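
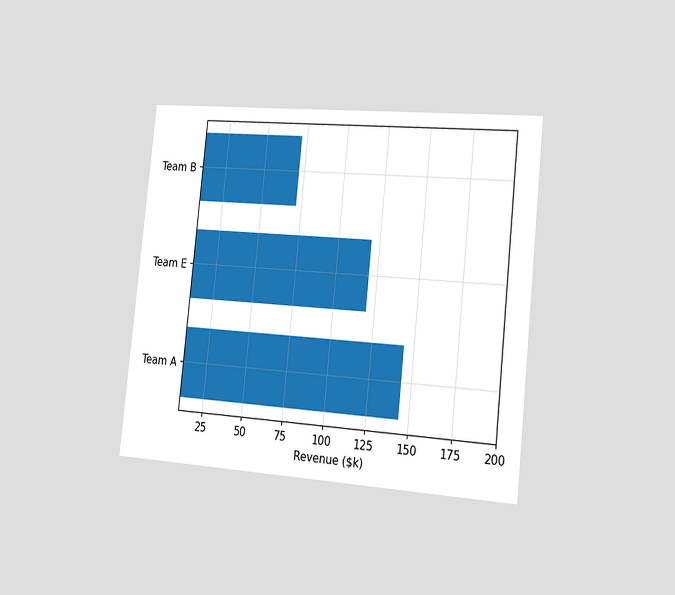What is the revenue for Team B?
$72k

The chart is tilted about 6° clockwise and viewed slightly from the right. Reading along the chart's x-axis, the Team B bar reaches $72k.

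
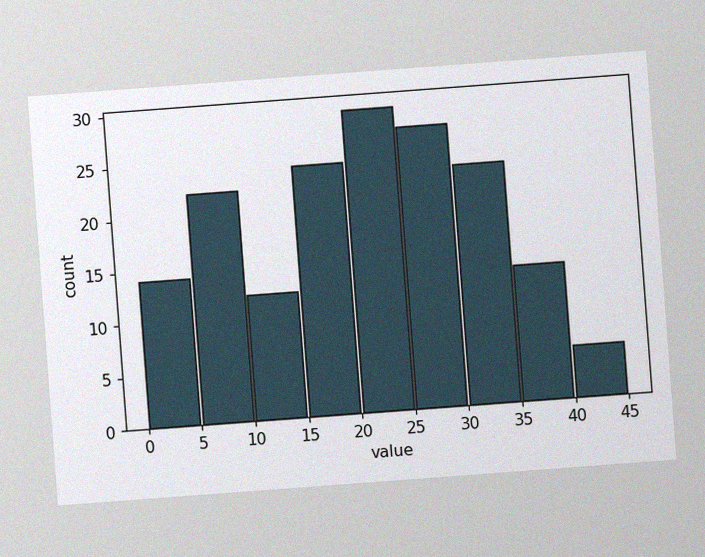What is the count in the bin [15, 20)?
24

The chart is tilted about 4° counter-clockwise, with some photo noise. The [15, 20) bin has height 24.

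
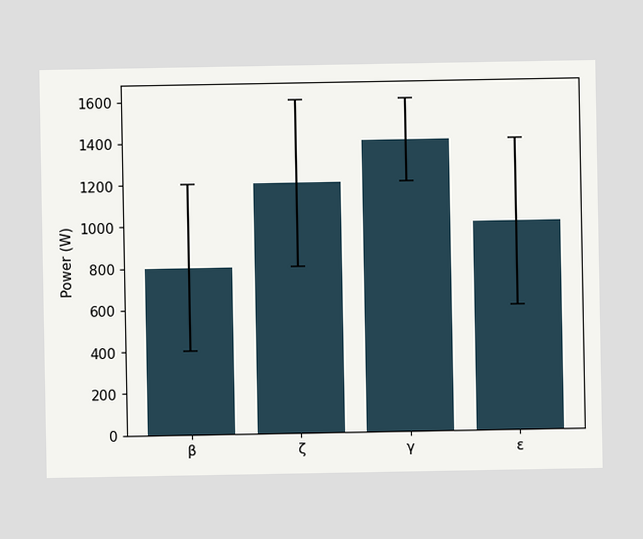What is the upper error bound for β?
1200W

The β bar's upper whisker reaches 1200W.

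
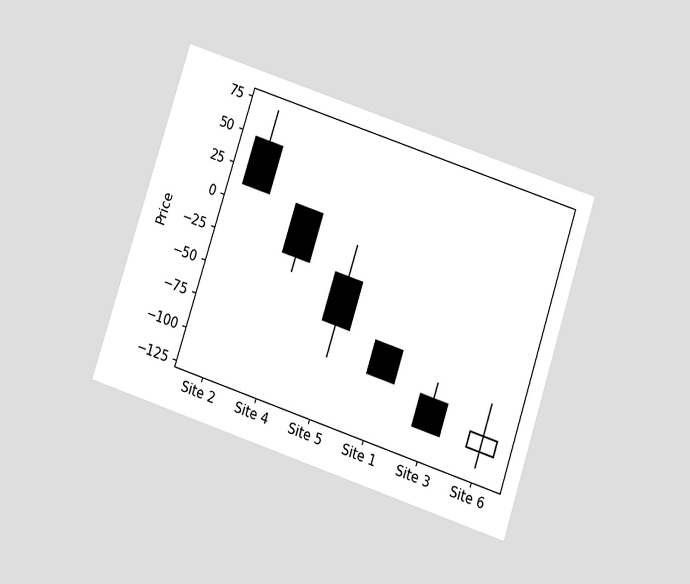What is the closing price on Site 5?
-60

The chart is tilted about 18° clockwise and viewed slightly from below. The Site 5 candle closes at -60.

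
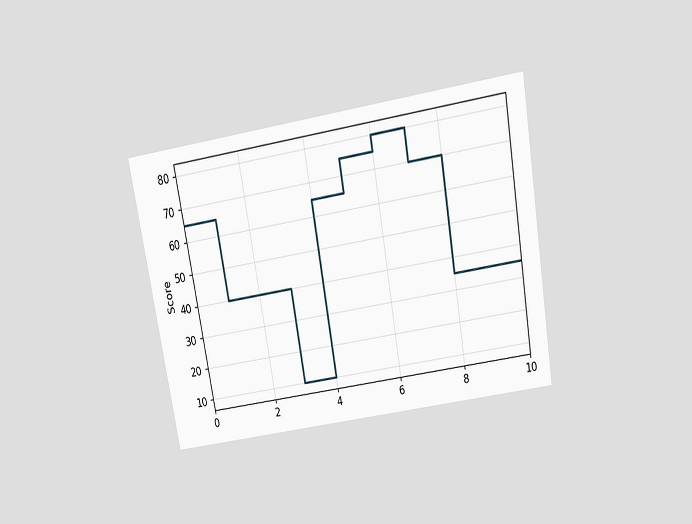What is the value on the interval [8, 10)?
The chart is tilted about 10° counter-clockwise and viewed slightly from above. On [8, 10) the step sits at 35.

35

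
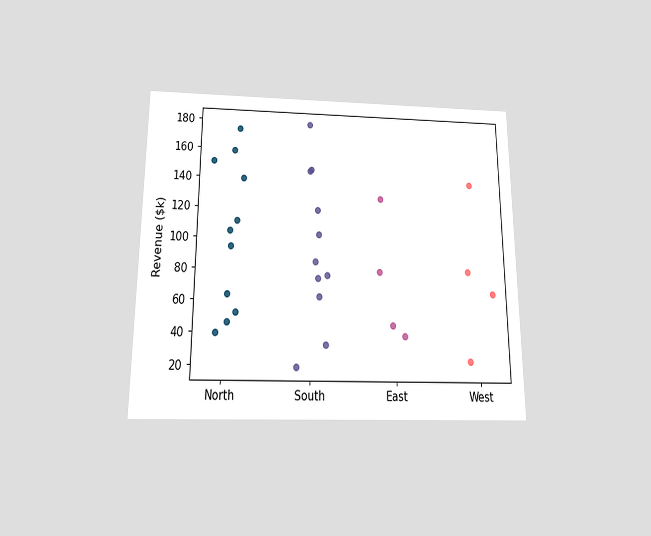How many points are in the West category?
The chart is viewed slightly from below. Counting the markers in the West column gives 4.

4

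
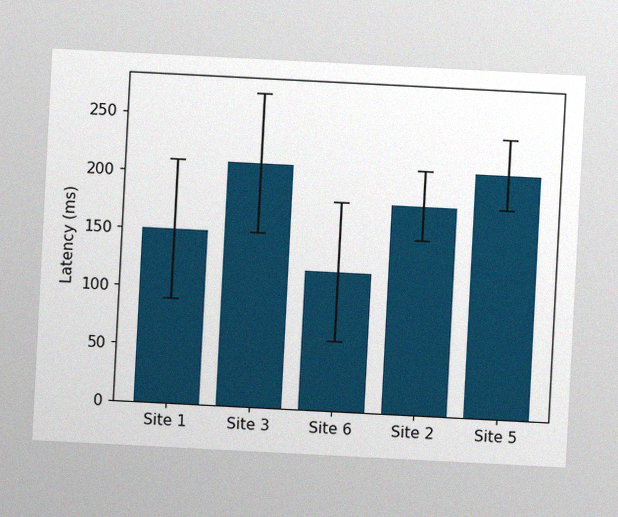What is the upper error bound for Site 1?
The chart is tilted about 3° clockwise, with some photo noise. The Site 1 bar's upper whisker reaches 210ms.

210ms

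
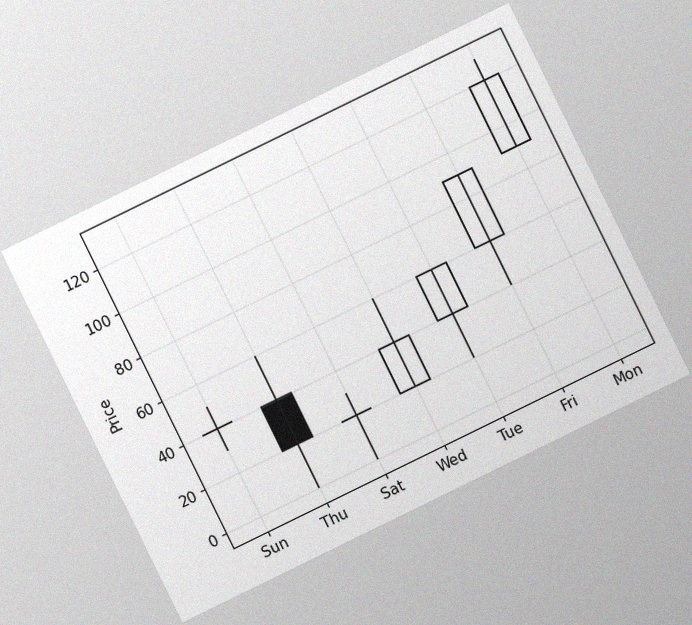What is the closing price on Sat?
20

The chart is tilted about 26° counter-clockwise, with some photo noise. The Sat candle closes at 20.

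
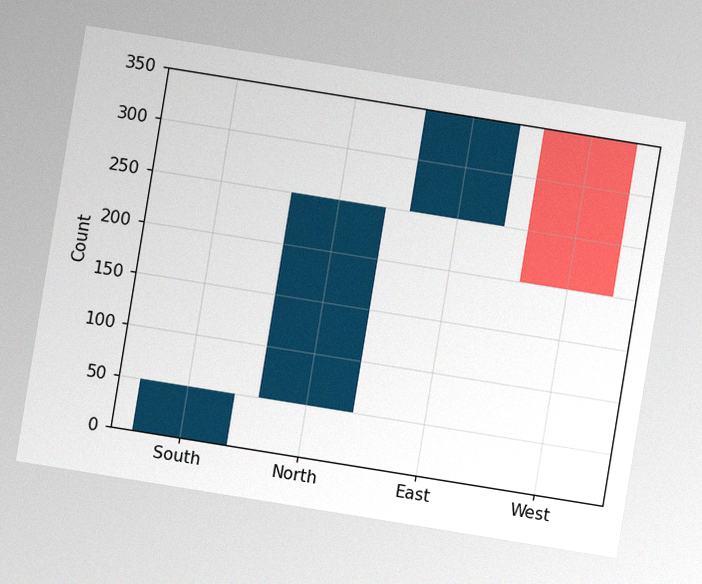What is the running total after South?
50

The chart is tilted about 9° clockwise, with some photo noise. After South the running total reaches 50.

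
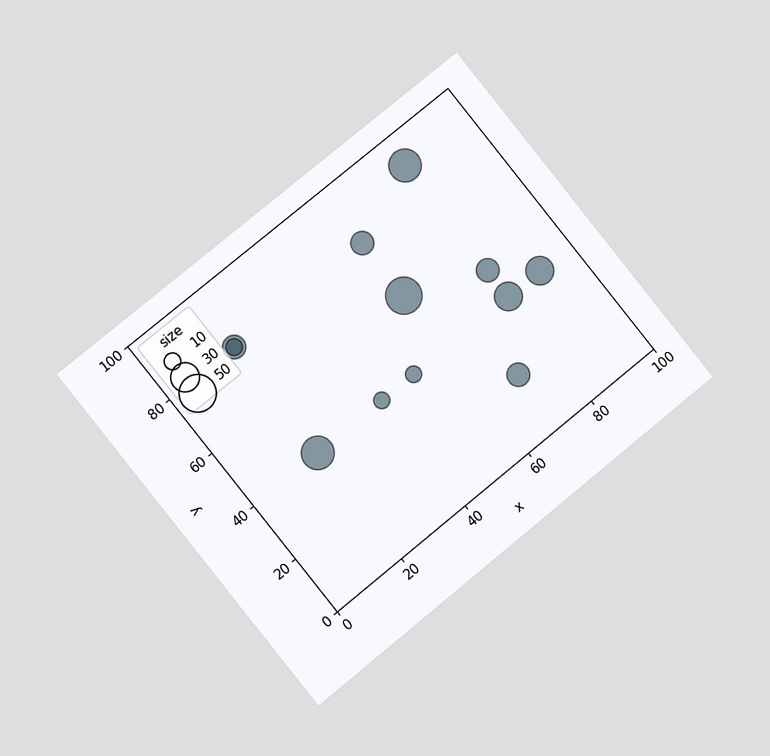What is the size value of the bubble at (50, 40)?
10

The chart is tilted about 39° counter-clockwise and viewed at a slight angle. Matching the bubble at (50, 40) against the size legend gives 10.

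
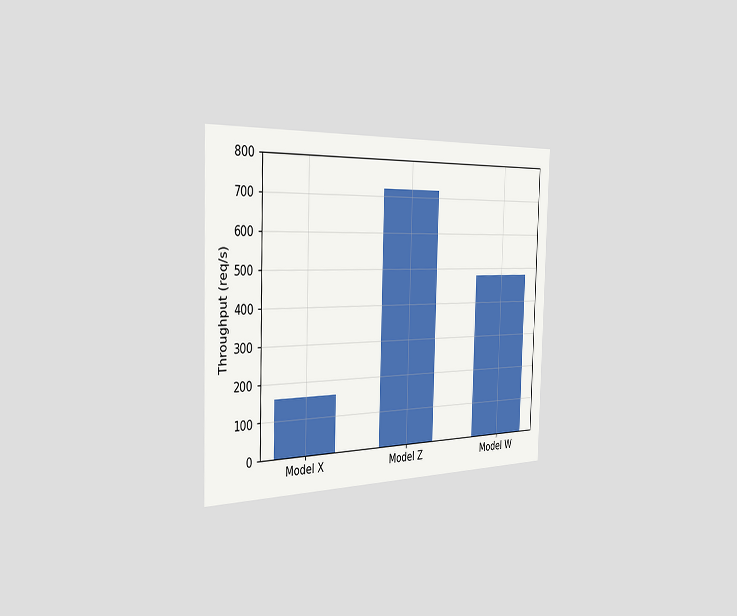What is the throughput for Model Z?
720req/s

The chart is viewed slightly from the left. Reading along the chart's y-axis, the Model Z bar reaches 720req/s.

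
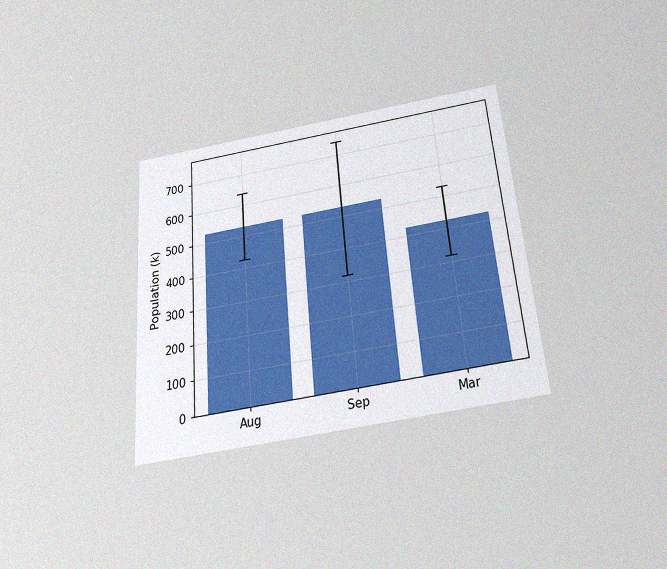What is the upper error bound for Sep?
The chart is tilted about 5° counter-clockwise and viewed slightly from below, with some photo noise. The Sep bar's upper whisker reaches 742k.

742k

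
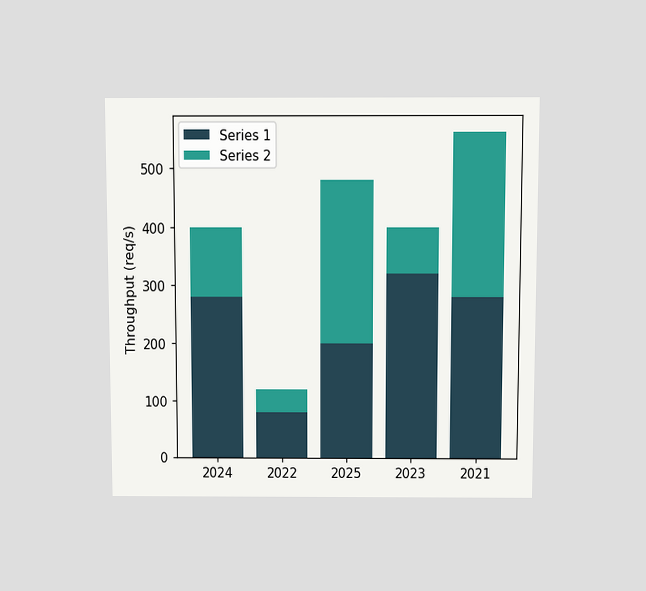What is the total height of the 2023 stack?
The chart is viewed slightly from above. The 2023 stack's top reaches 400req/s on the y-axis.

400req/s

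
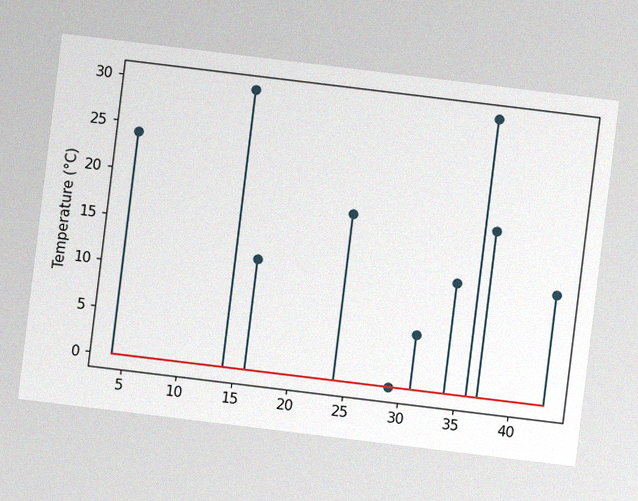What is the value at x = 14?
30°C

The chart is tilted about 7° clockwise, with some photo noise. The stem at x=14 reaches 30°C.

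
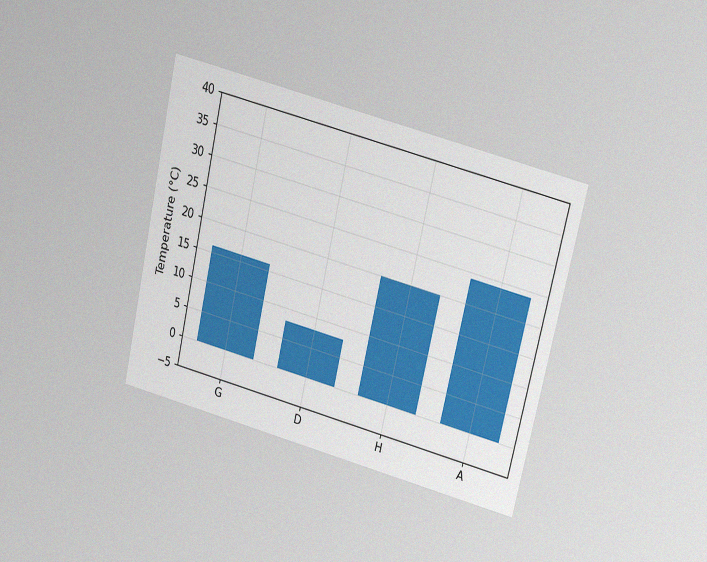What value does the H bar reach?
The chart is tilted about 13° clockwise and viewed slightly from above, with some photo noise. Reading along the chart's y-axis, the H bar reaches 20°C.

20°C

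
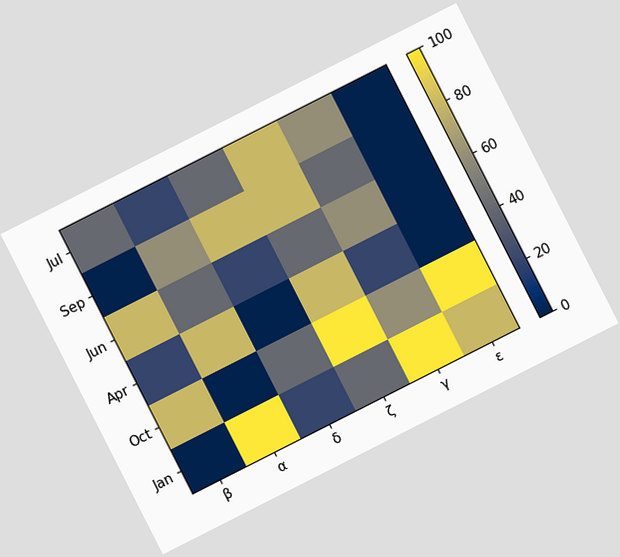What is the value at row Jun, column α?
40

The chart is tilted about 27° counter-clockwise. Matching cell (Jun, α) against the colorbar gives 40.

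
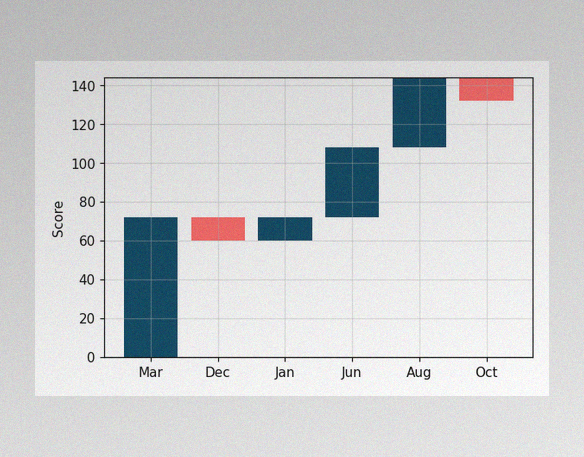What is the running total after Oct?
132

The image has some photo noise and uneven lighting. After Oct the running total reaches 132.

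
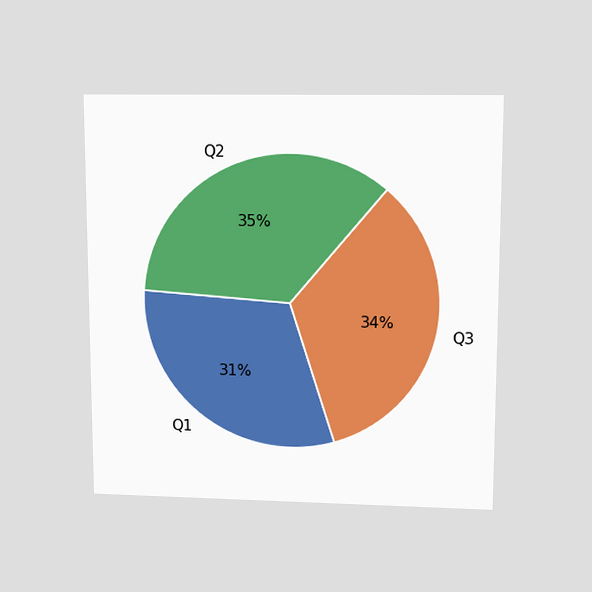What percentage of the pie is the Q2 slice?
The chart is viewed slightly from above. The Q2 slice takes up 35% of the pie.

35%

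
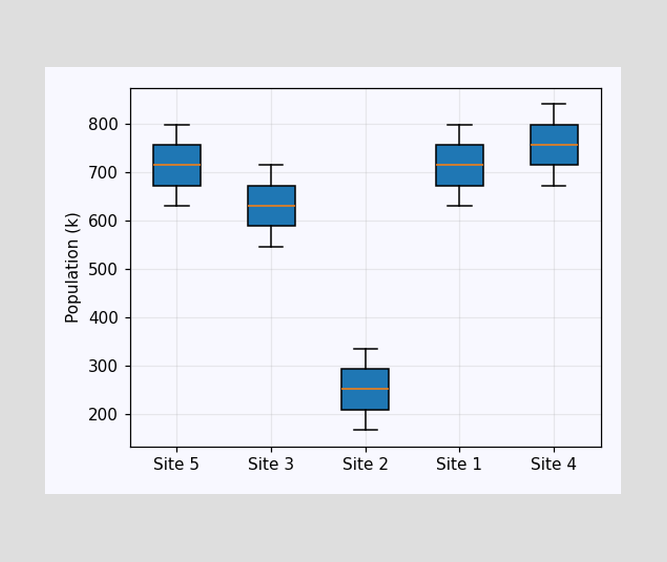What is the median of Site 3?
630k

The median line in the Site 3 box sits at 630k.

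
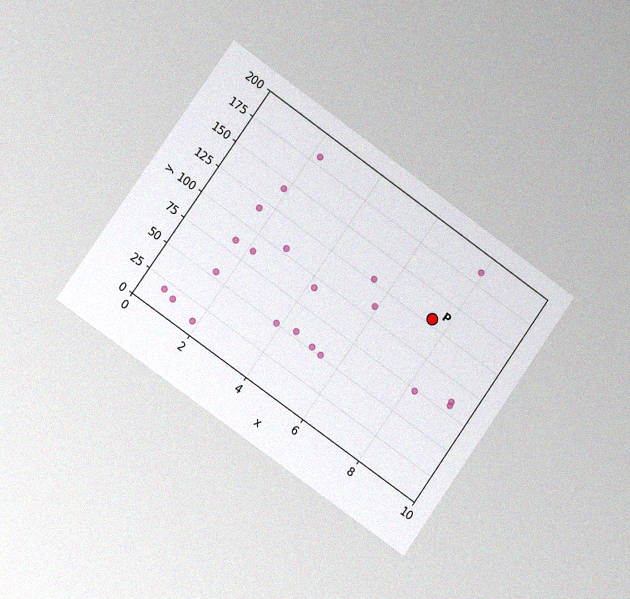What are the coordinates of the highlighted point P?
The chart is tilted about 35° clockwise and viewed at a slight angle, with some photo noise. Following the gridlines from P to each axis, P sits at (7.5, 130).

(7.5, 130)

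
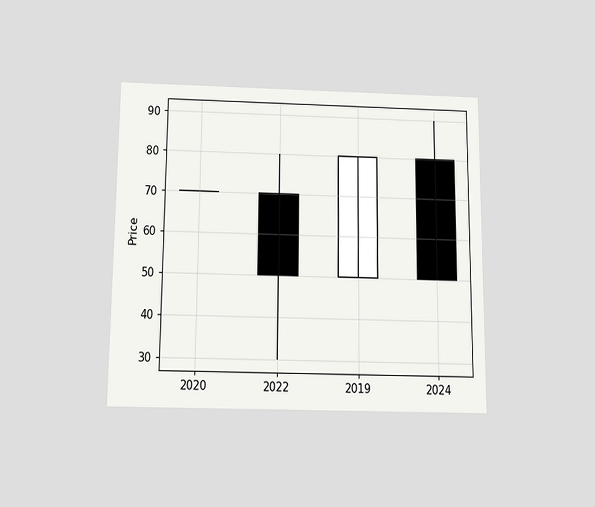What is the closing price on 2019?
80

The chart is viewed slightly from below. The 2019 candle closes at 80.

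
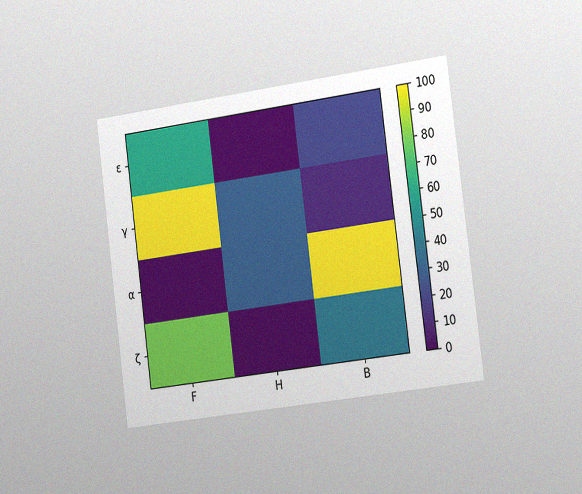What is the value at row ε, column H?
The chart is tilted about 7° counter-clockwise and viewed slightly from the right, with some photo noise. Matching cell (ε, H) against the colorbar gives 0.

0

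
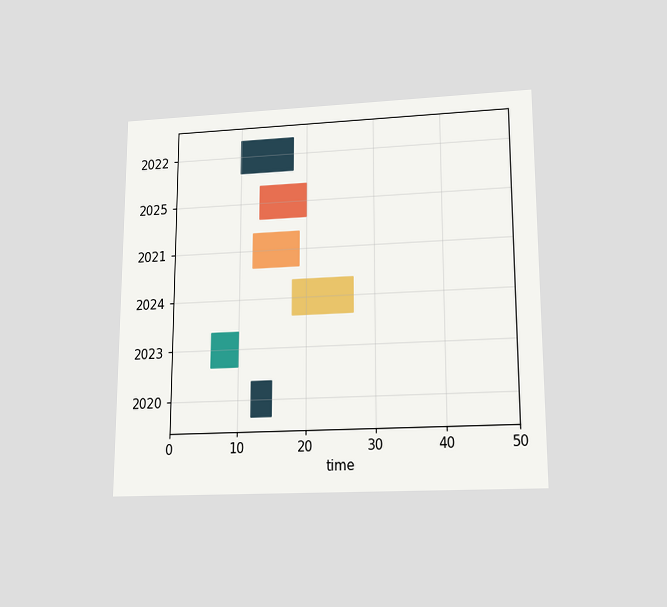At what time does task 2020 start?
The chart is viewed slightly from below. The 2020 bar begins at t=12.

12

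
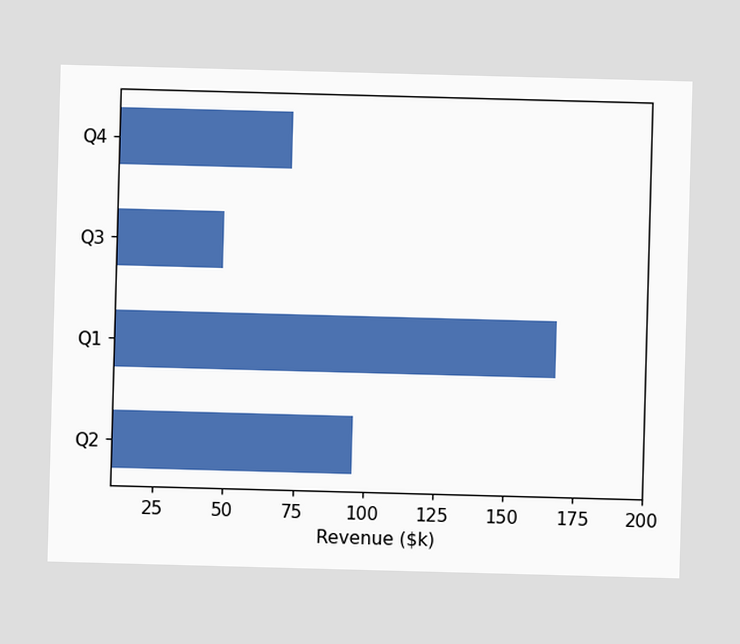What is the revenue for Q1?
$168k

Reading along the chart's x-axis, the Q1 bar reaches $168k.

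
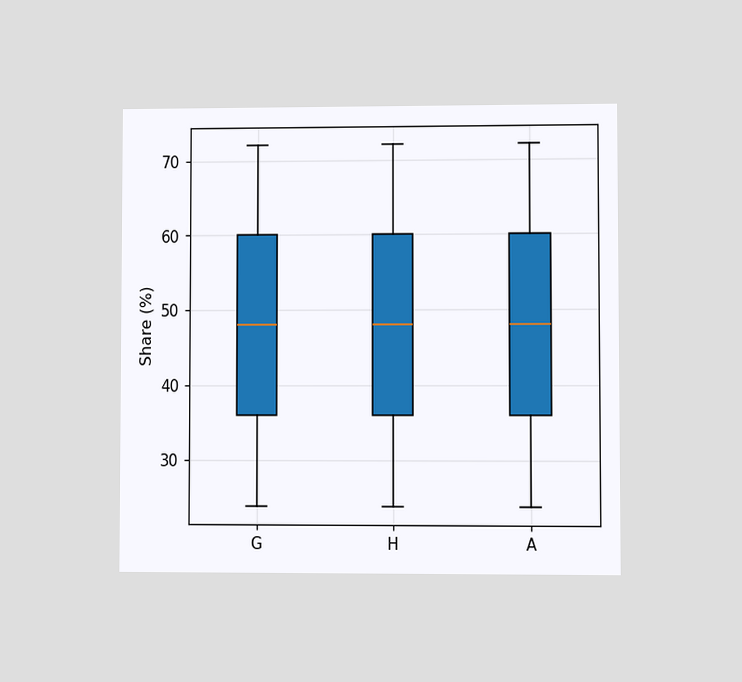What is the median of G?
The chart is viewed at a slight angle. The median line in the G box sits at 48%.

48%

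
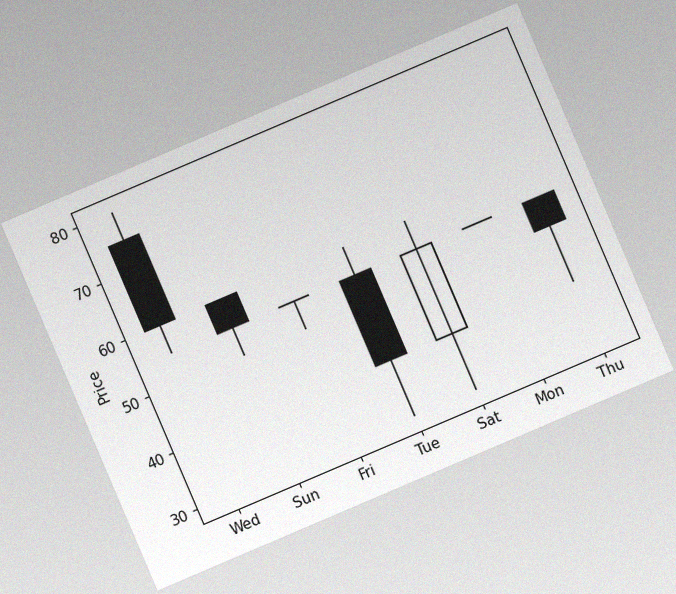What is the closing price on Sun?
55

The chart is tilted about 23° counter-clockwise, with some photo noise. The Sun candle closes at 55.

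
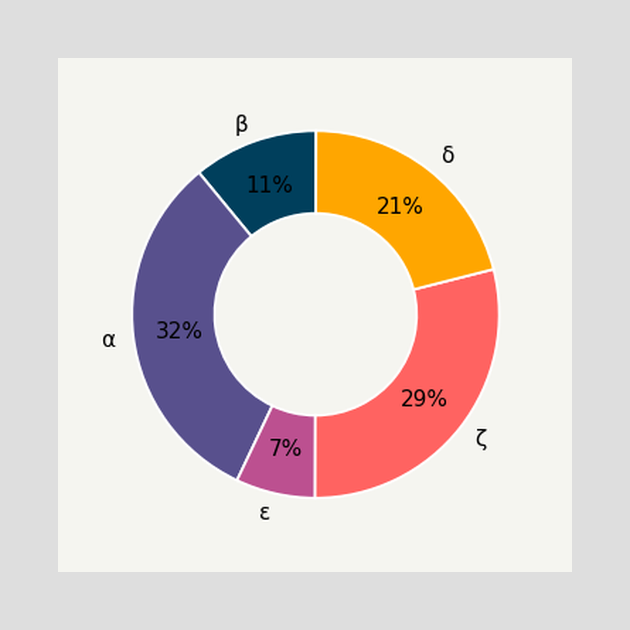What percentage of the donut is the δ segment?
21%

The δ segment takes up 21% of the ring.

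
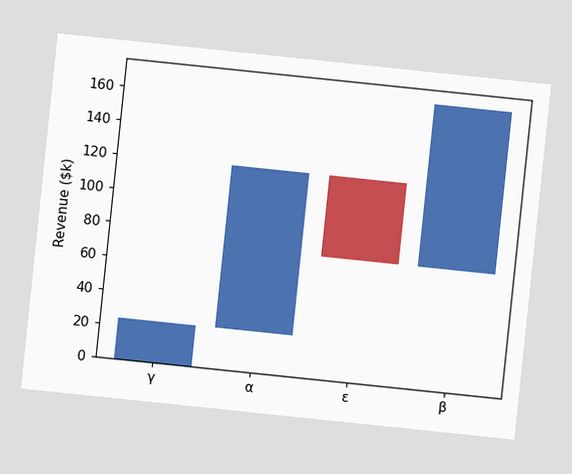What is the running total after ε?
The chart is tilted about 6° clockwise. After ε the running total reaches $72k.

$72k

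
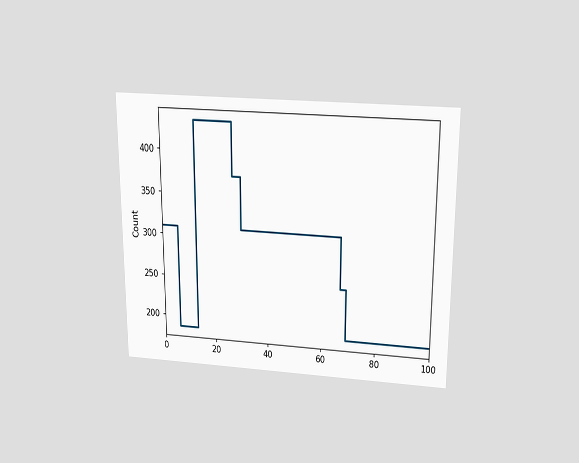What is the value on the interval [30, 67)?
The chart is viewed slightly from above. On [30, 67) the step sits at 310.

310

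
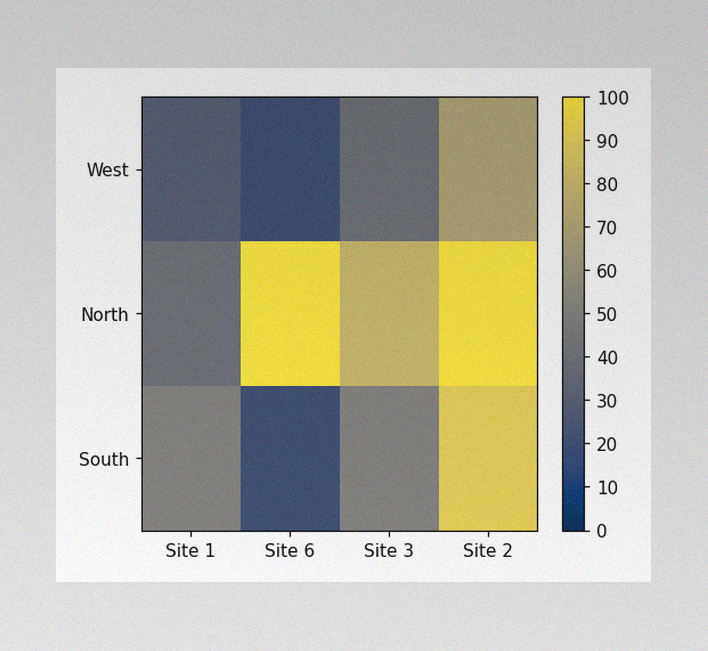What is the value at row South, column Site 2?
90

The image has some photo noise and uneven lighting. Matching cell (South, Site 2) against the colorbar gives 90.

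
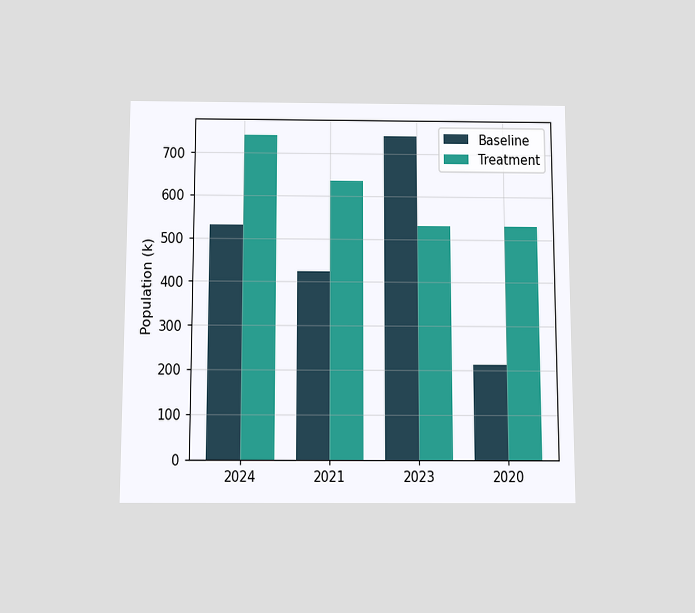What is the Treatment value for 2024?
742k

The chart is viewed slightly from below. The Treatment bar at 2024 reaches 742k on the y-axis.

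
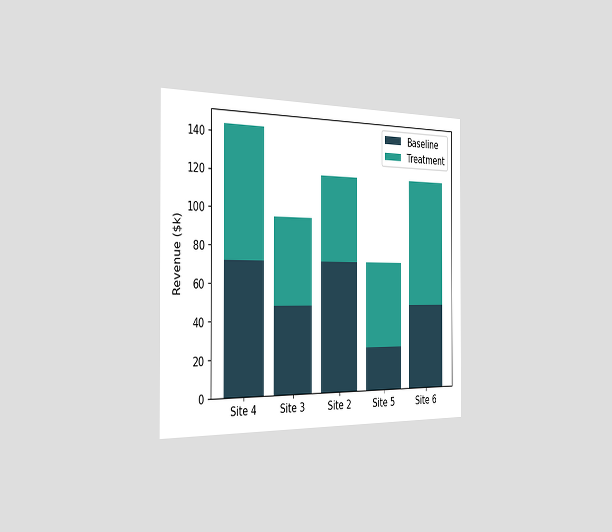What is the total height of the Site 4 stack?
The chart is viewed slightly from the left. The Site 4 stack's top reaches $144k on the y-axis.

$144k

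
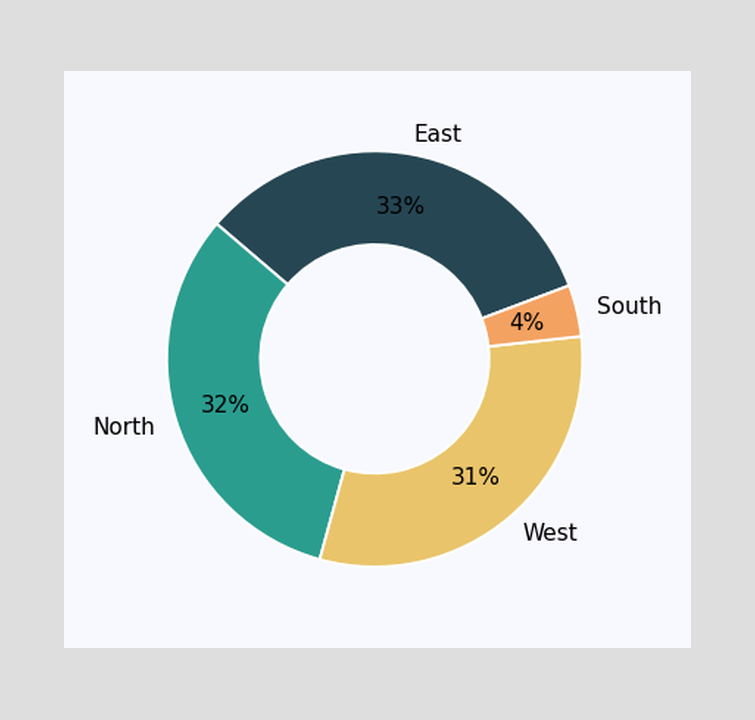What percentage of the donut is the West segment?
31%

The West segment takes up 31% of the ring.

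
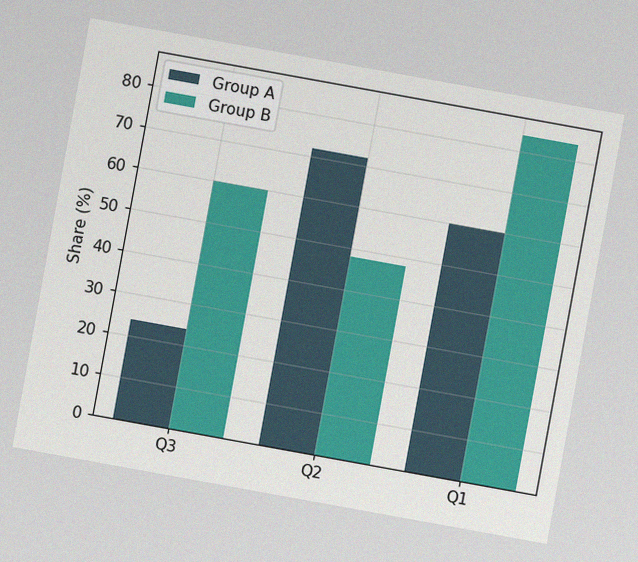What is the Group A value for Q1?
The chart is tilted about 10° clockwise, with some photo noise. The Group A bar at Q1 reaches 60% on the y-axis.

60%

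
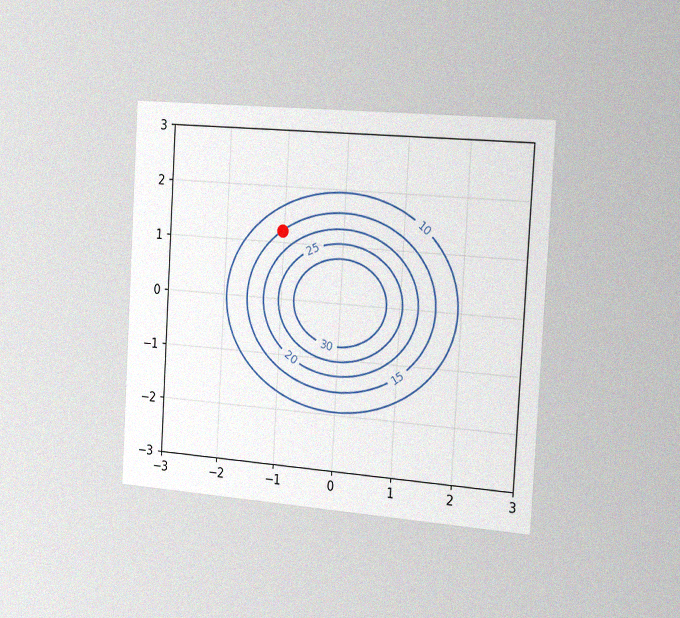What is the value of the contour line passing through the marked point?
15

The chart is tilted about 3° clockwise and viewed slightly from the right, with some photo noise. The marked point sits on the contour labelled 15.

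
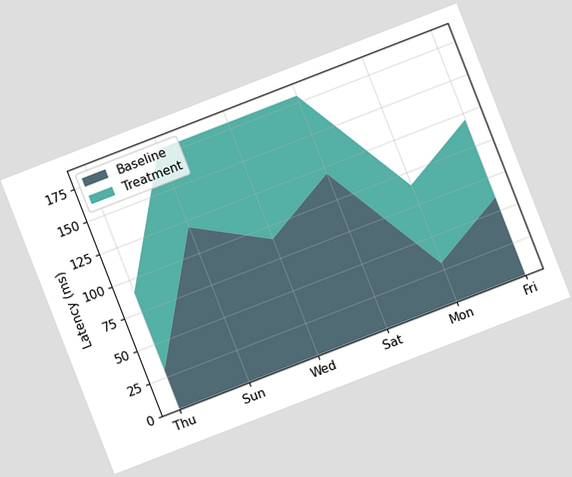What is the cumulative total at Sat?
The chart is tilted about 21° counter-clockwise. The stacked total at Sat reaches 180ms.

180ms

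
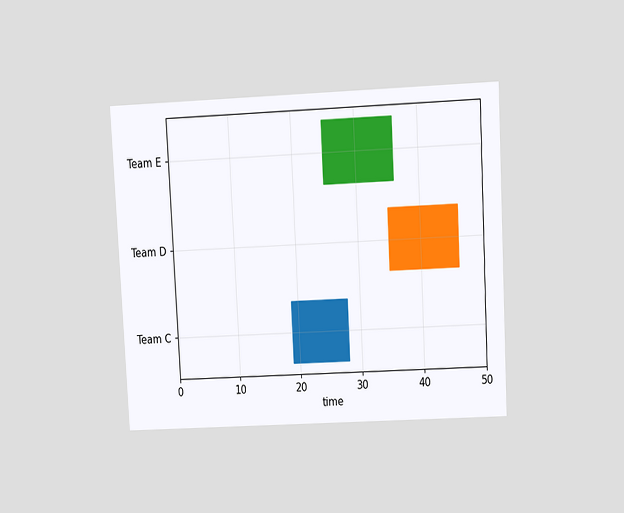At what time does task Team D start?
The chart is tilted about 3° counter-clockwise and viewed slightly from above. The Team D bar begins at t=35.

35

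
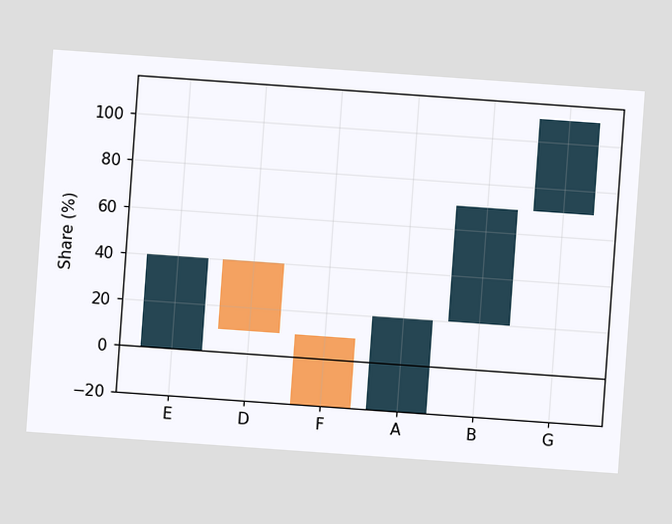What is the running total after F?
The chart is tilted about 4° clockwise. After F the running total reaches -20%.

-20%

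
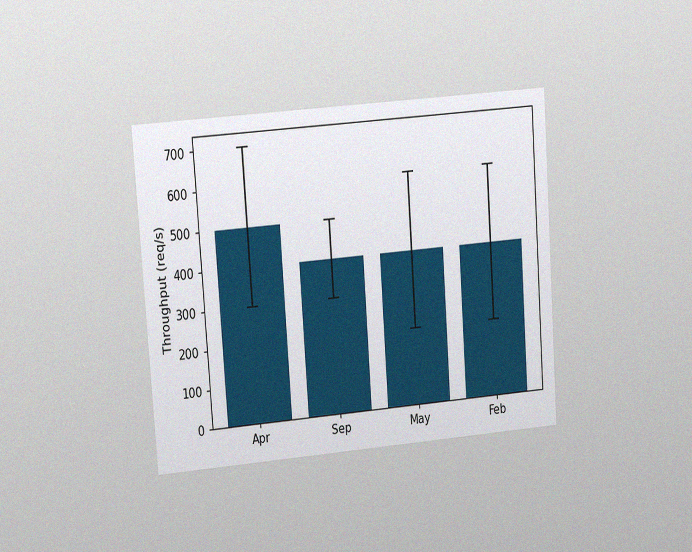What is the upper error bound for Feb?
600req/s

The chart is tilted about 4° counter-clockwise and viewed at a slight angle, with some photo noise. The Feb bar's upper whisker reaches 600req/s.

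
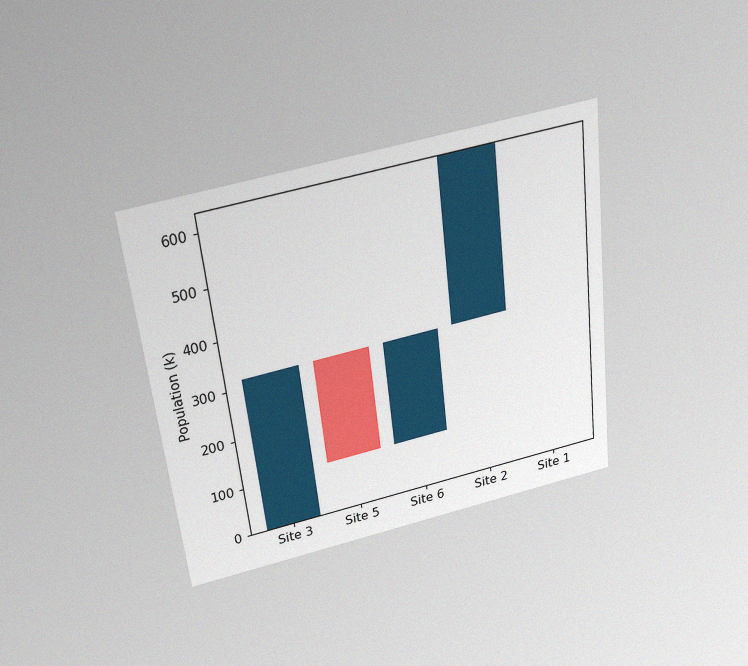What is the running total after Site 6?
The chart is tilted about 7° counter-clockwise and viewed slightly from above, with some photo noise. After Site 6 the running total reaches 318k.

318k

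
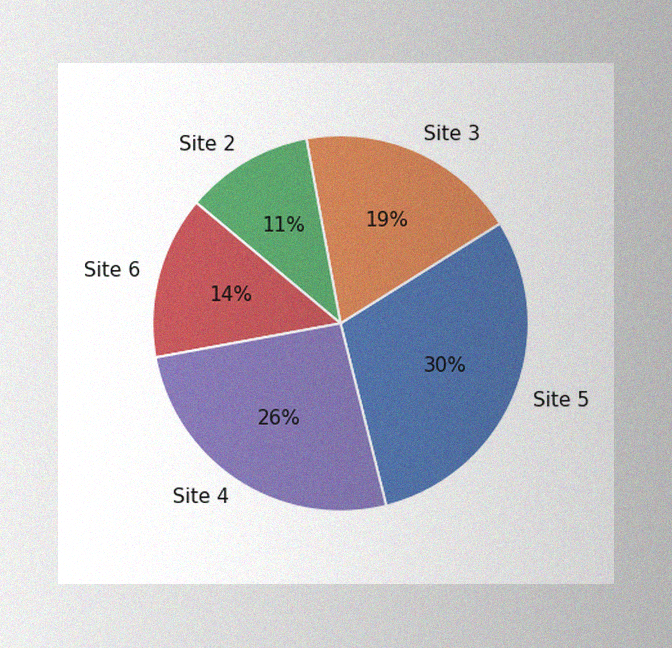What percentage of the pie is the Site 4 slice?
The image has some photo noise and uneven lighting. The Site 4 slice takes up 26% of the pie.

26%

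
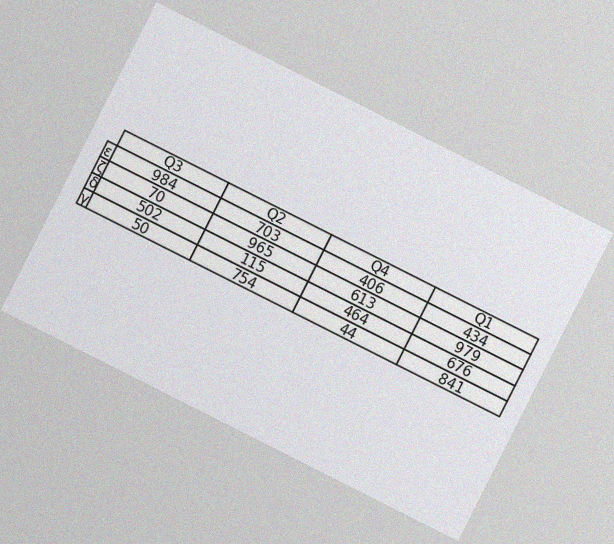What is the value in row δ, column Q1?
The chart is tilted about 27° clockwise, with some photo noise. The (δ, Q1) cell reads 676.

676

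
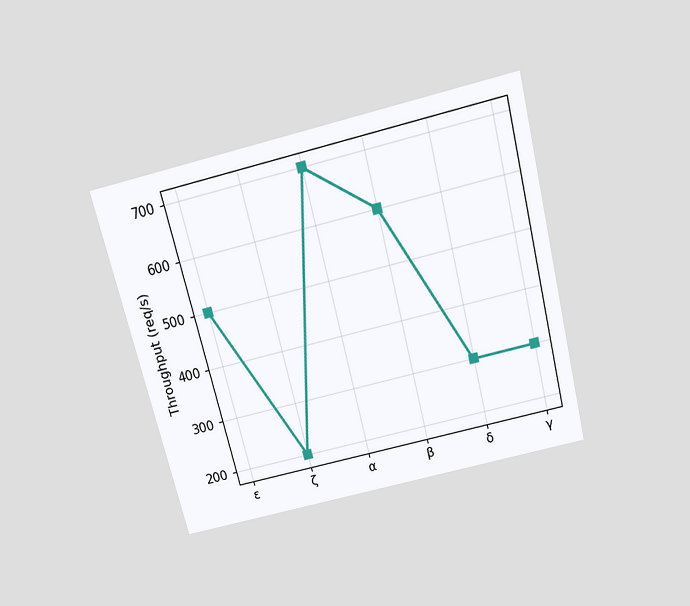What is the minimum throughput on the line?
The chart is tilted about 14° counter-clockwise and viewed slightly from above. The lowest point is at ζ, and reading across to the y-axis gives 200req/s.

200req/s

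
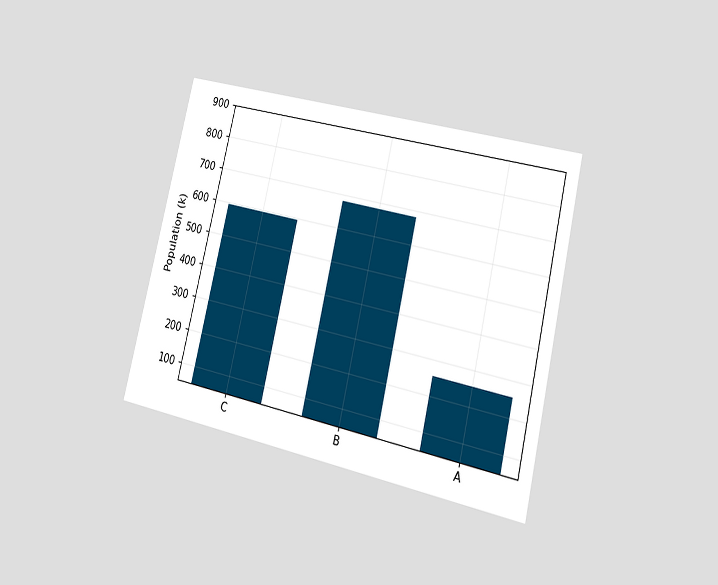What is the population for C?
The chart is tilted about 13° clockwise and viewed at a slight angle. Reading along the chart's y-axis, the C bar reaches 595k.

595k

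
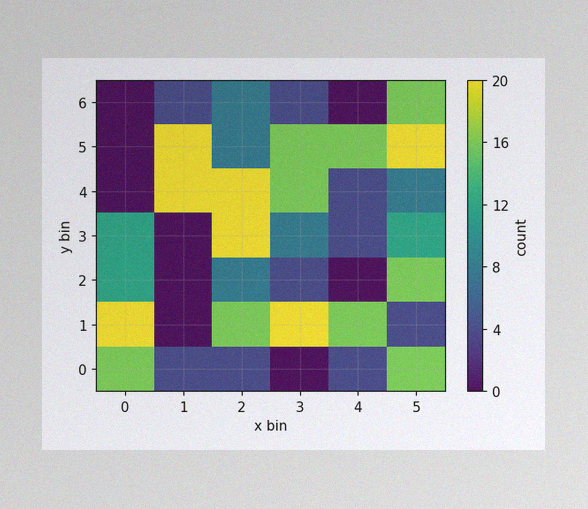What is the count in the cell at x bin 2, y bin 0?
The image has some photo noise and uneven lighting. Matching the cell (2, 0) against the colorbar gives 4.

4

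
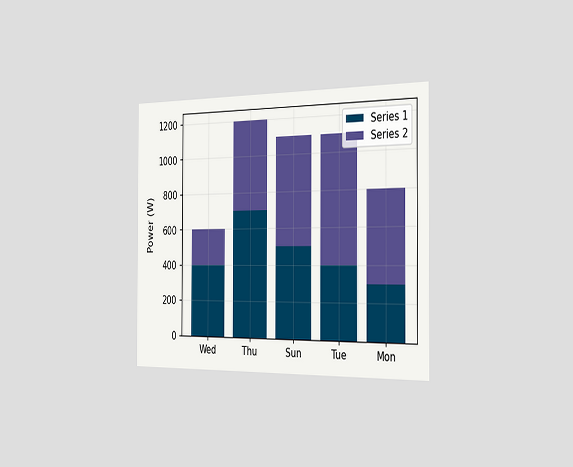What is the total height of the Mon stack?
800W

The chart is viewed slightly from the right. The Mon stack's top reaches 800W on the y-axis.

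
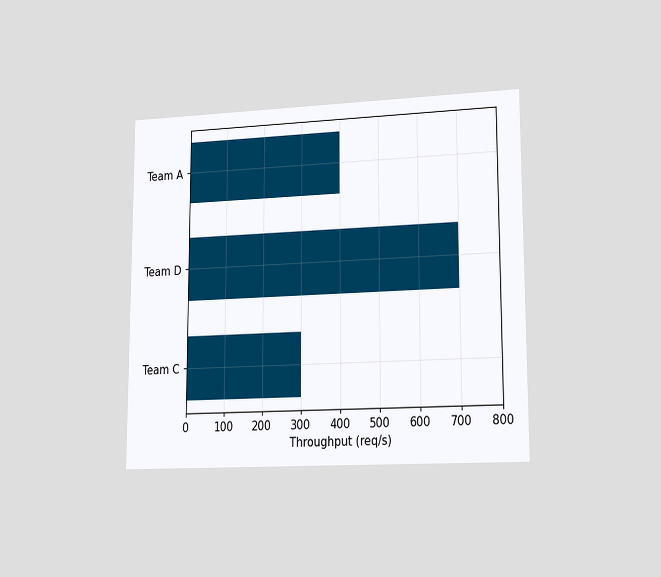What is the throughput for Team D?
The chart is viewed slightly from the right. Reading along the chart's x-axis, the Team D bar reaches 700req/s.

700req/s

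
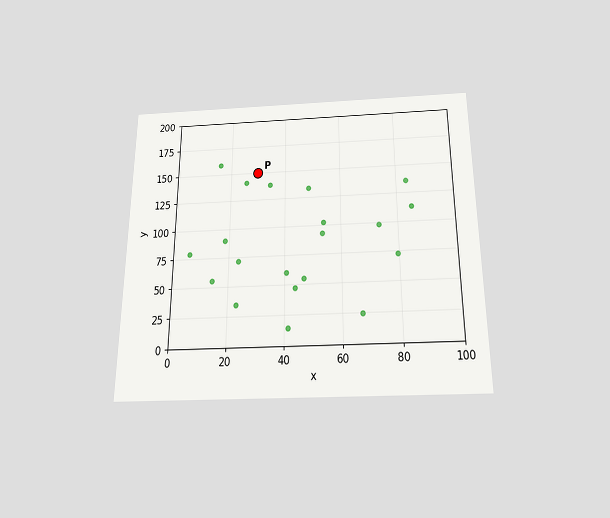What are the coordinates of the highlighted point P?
(30, 150)

The chart is viewed slightly from below. Following the gridlines from P to each axis, P sits at (30, 150).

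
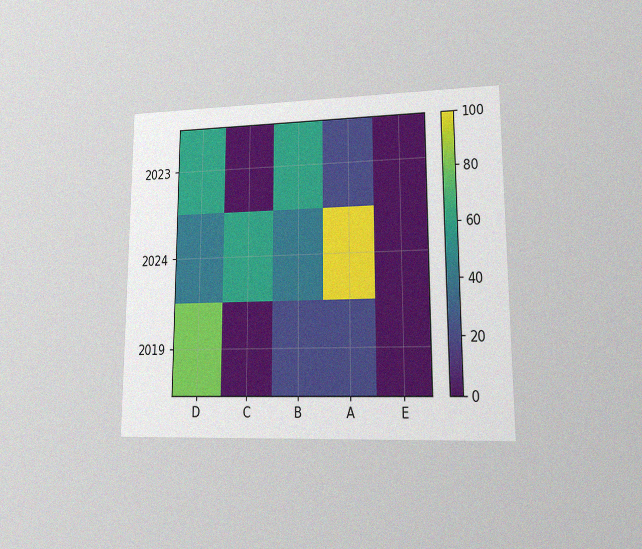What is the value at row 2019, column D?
80

The chart is viewed at a slight angle, with some photo noise. Matching cell (2019, D) against the colorbar gives 80.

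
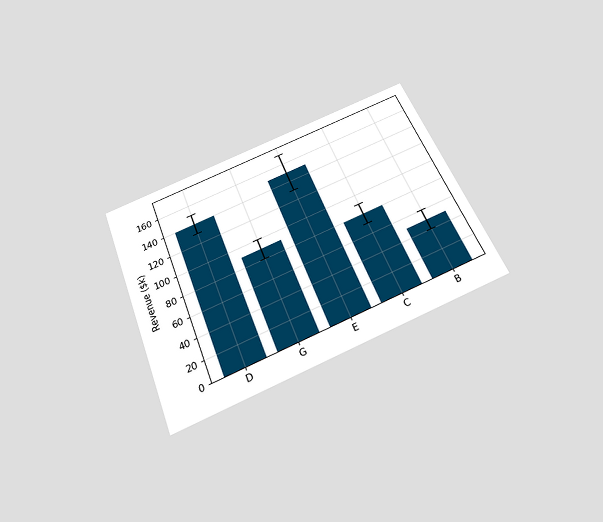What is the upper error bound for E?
$170k

The chart is tilted about 22° counter-clockwise and viewed slightly from below. The E bar's upper whisker reaches $170k.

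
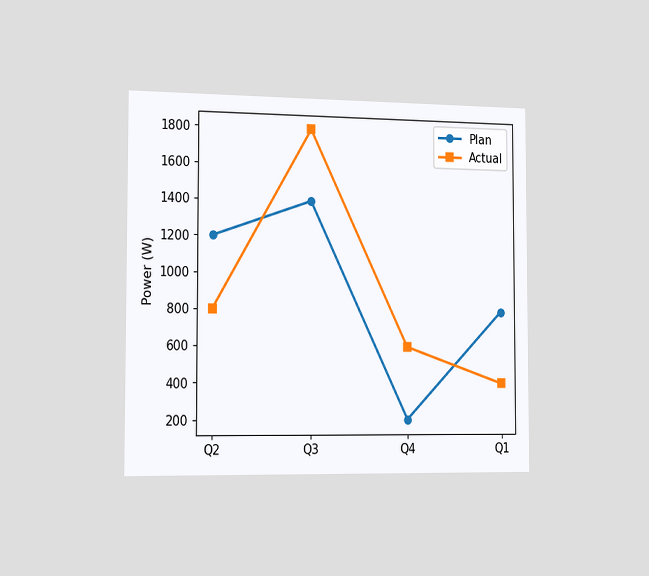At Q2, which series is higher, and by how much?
Plan, by 400W

The chart is viewed slightly from the left. At Q2, Plan sits above the other line by 400W.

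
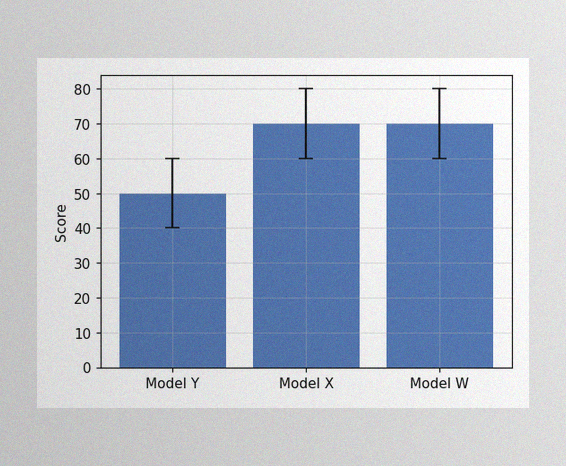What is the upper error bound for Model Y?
60

The image has some photo noise and uneven lighting. The Model Y bar's upper whisker reaches 60.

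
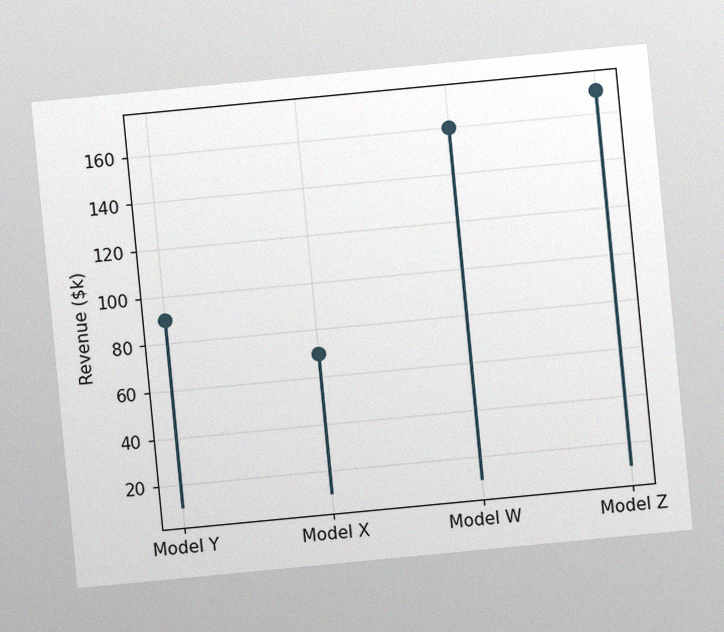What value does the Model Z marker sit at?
The chart is tilted about 5° counter-clockwise, with some photo noise. The Model Z marker sits at $170k.

$170k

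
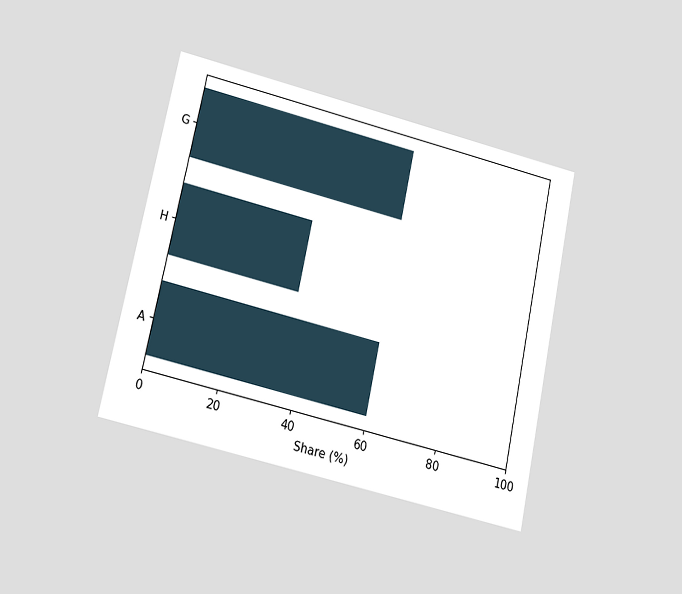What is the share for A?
60%

The chart is tilted about 12° clockwise and viewed slightly from below. Reading along the chart's x-axis, the A bar reaches 60%.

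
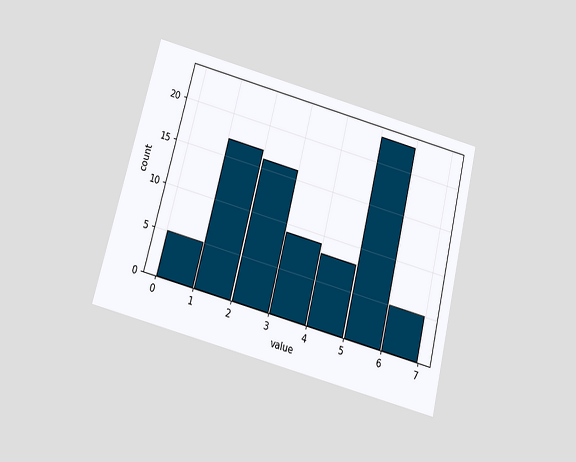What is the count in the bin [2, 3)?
The chart is tilted about 14° clockwise and viewed slightly from below. The [2, 3) bin has height 16.

16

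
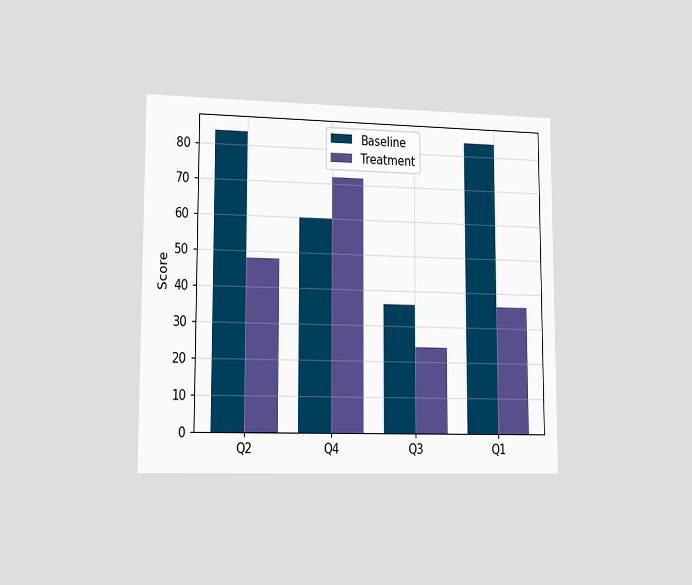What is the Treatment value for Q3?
The chart is viewed slightly from the left. The Treatment bar at Q3 reaches 24 on the y-axis.

24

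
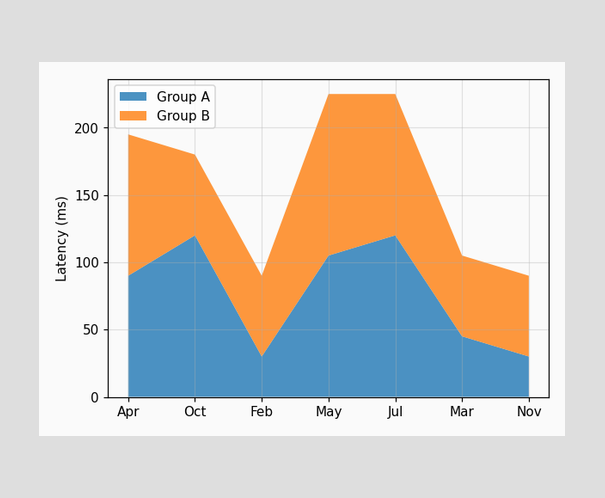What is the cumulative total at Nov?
90ms

The stacked total at Nov reaches 90ms.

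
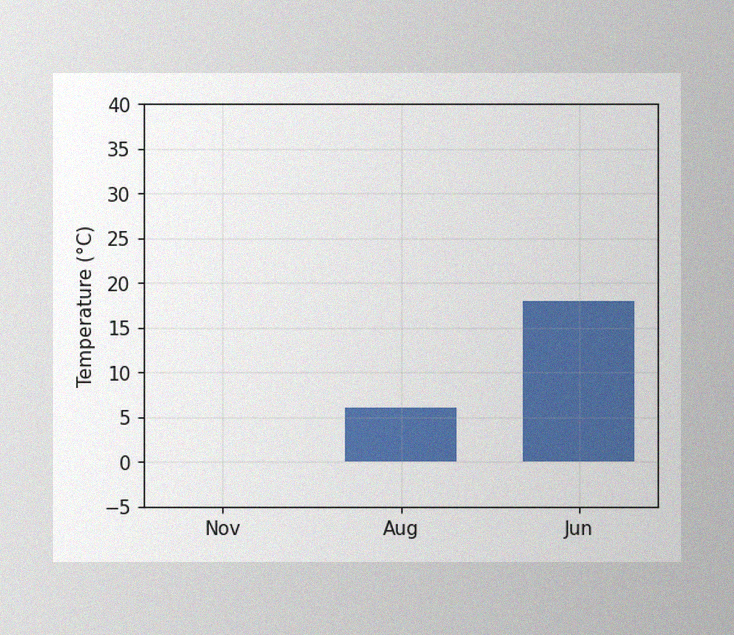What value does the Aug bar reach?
The image has some photo noise and uneven lighting. Reading along the chart's y-axis, the Aug bar reaches 6°C.

6°C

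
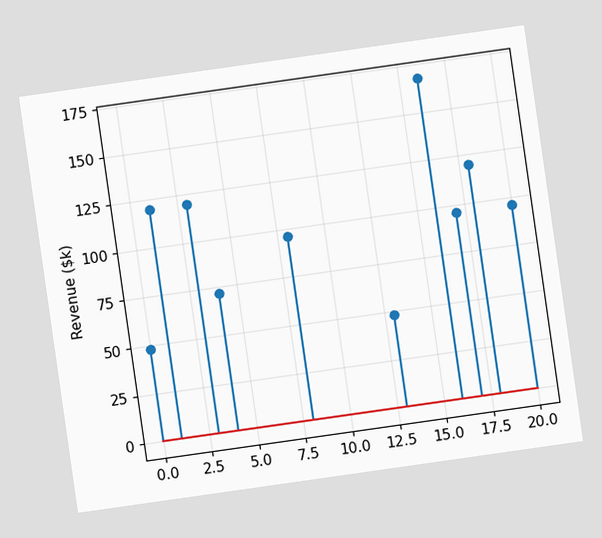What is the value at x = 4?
$72k

The chart is tilted about 8° counter-clockwise. The stem at x=4 reaches $72k.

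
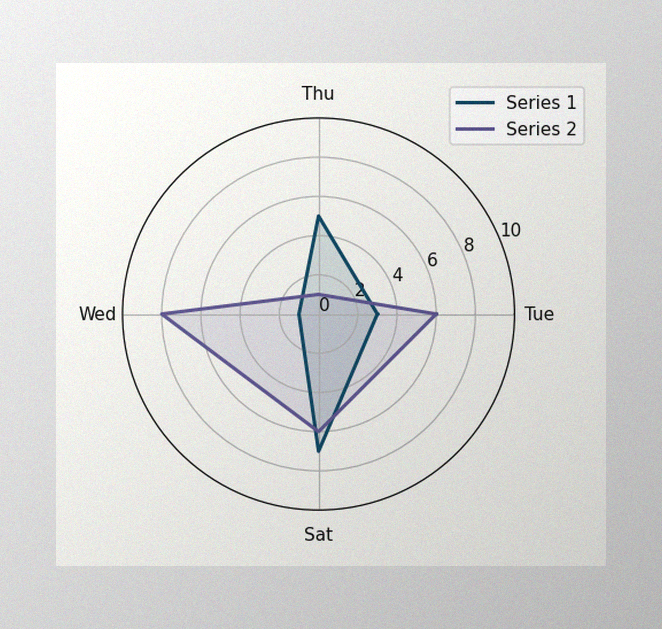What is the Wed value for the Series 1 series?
The image has some photo noise and uneven lighting. On the Wed axis, Series 1 reaches 1.

1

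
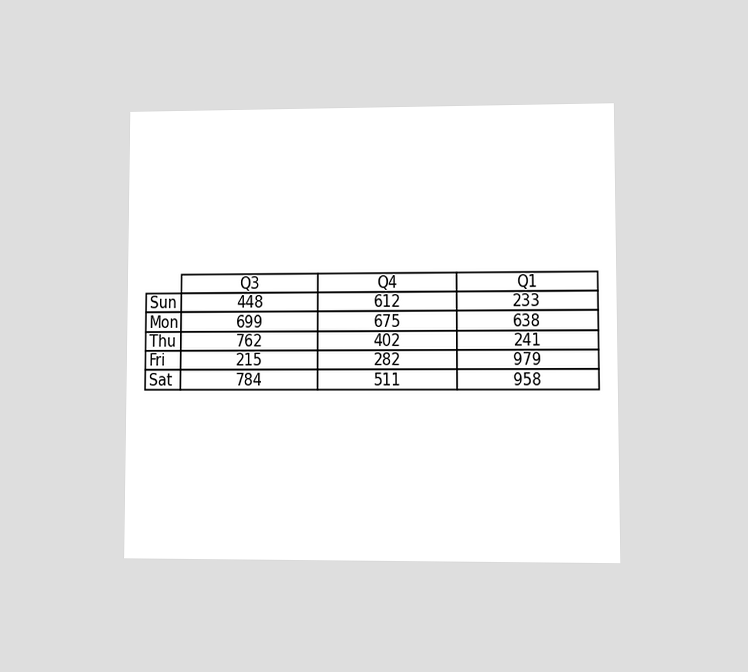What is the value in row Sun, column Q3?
The chart is viewed at a slight angle. The (Sun, Q3) cell reads 448.

448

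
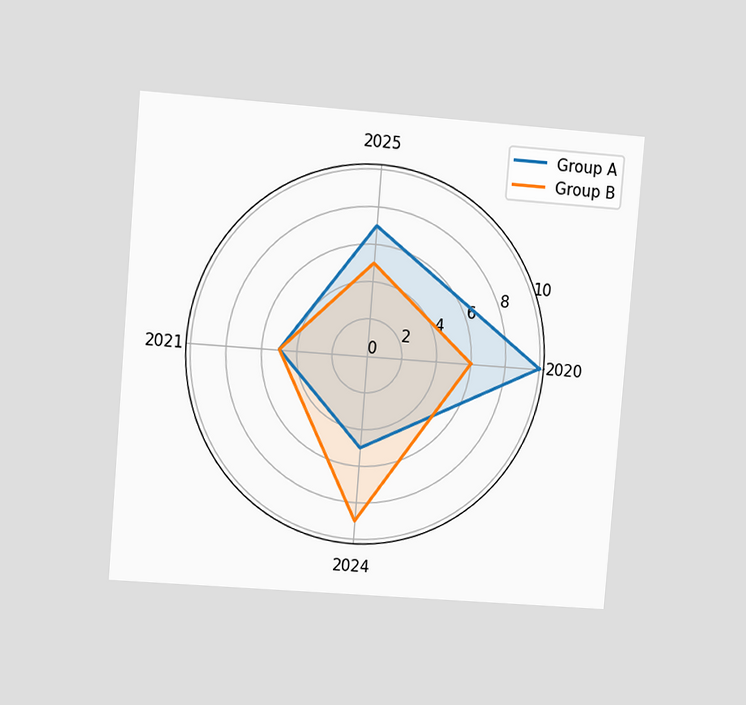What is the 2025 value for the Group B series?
The chart is tilted about 5° clockwise and viewed at a slight angle. On the 2025 axis, Group B reaches 5.

5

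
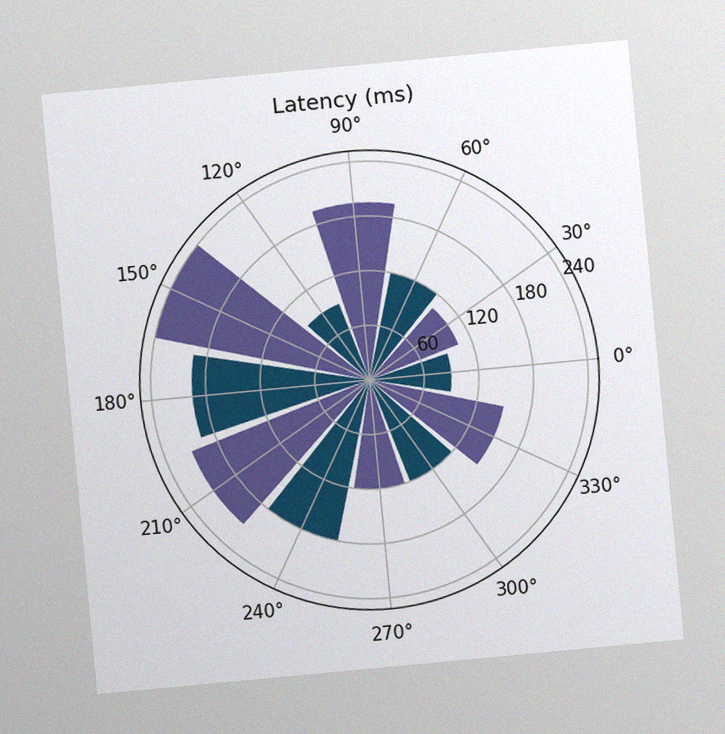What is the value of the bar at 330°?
150ms

The chart is tilted about 5° counter-clockwise, with some photo noise. The bar at 330° reaches 150ms on the radial axis.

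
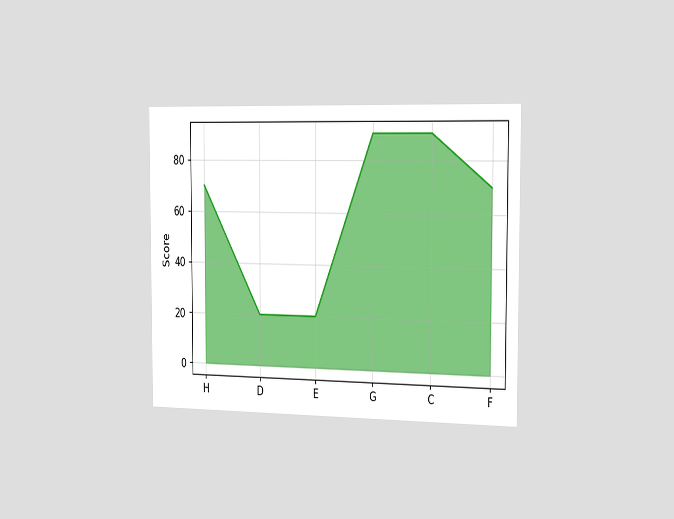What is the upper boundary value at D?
20

The chart is viewed slightly from the right. At D the upper boundary is at 20.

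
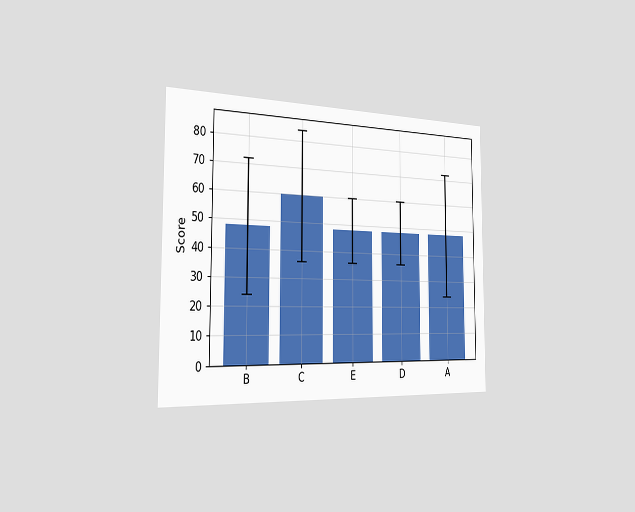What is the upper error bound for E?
The chart is viewed slightly from the left. The E bar's upper whisker reaches 60.

60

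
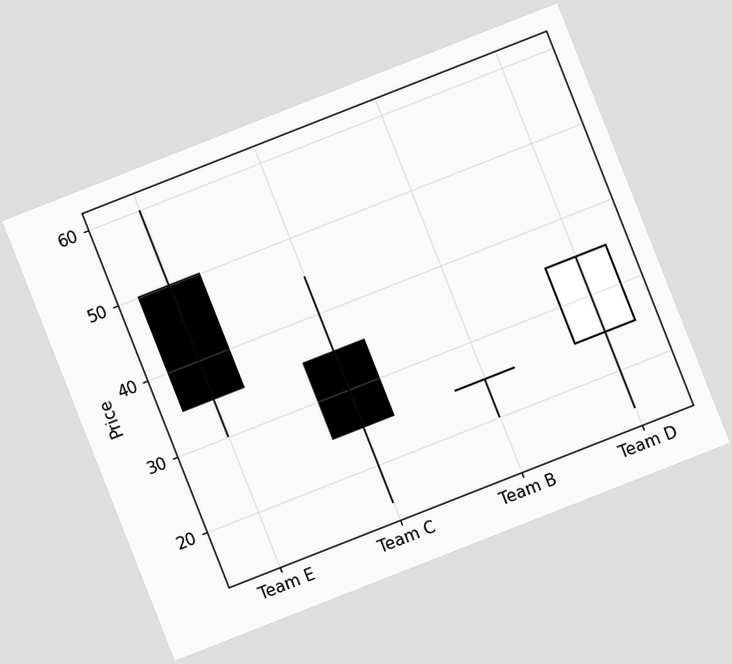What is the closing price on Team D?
35

The chart is tilted about 21° counter-clockwise. The Team D candle closes at 35.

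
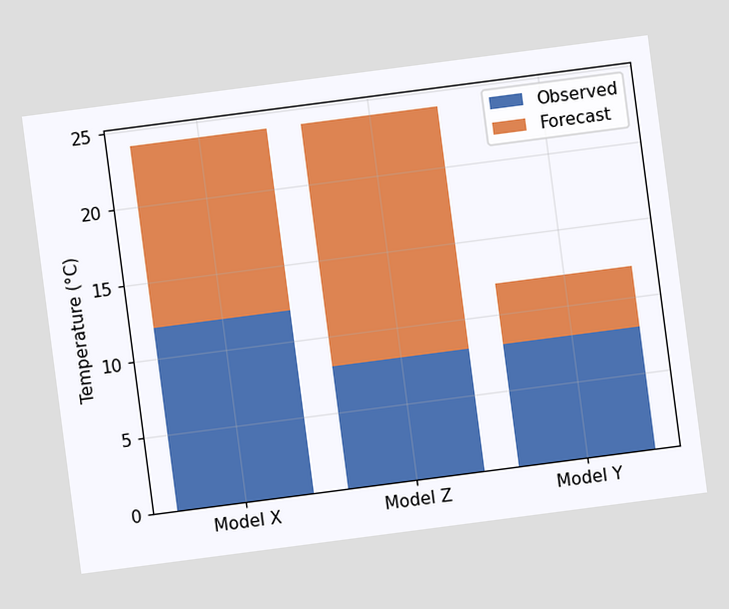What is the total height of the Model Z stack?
The chart is tilted about 7° counter-clockwise. The Model Z stack's top reaches 24°C on the y-axis.

24°C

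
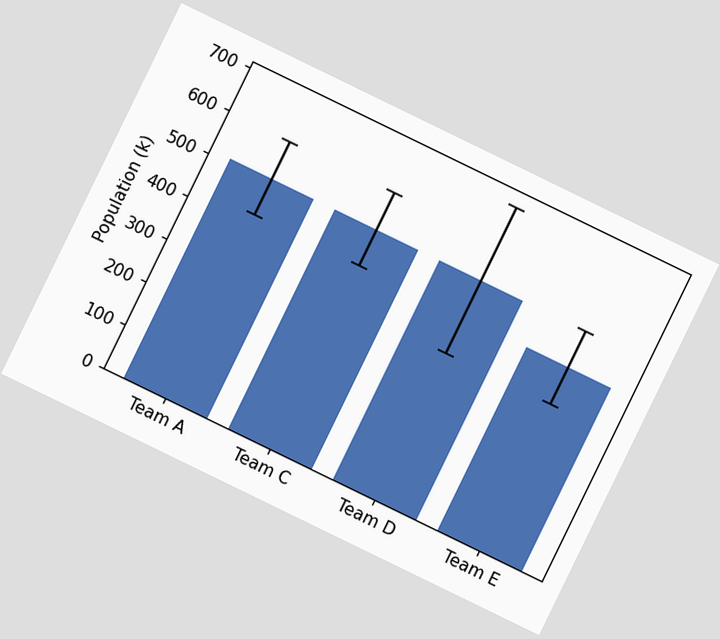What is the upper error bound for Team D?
680k

The chart is tilted about 26° clockwise. The Team D bar's upper whisker reaches 680k.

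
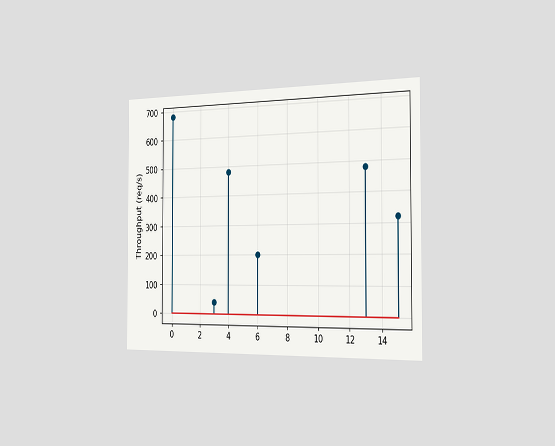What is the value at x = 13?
480req/s

The chart is viewed slightly from the right. The stem at x=13 reaches 480req/s.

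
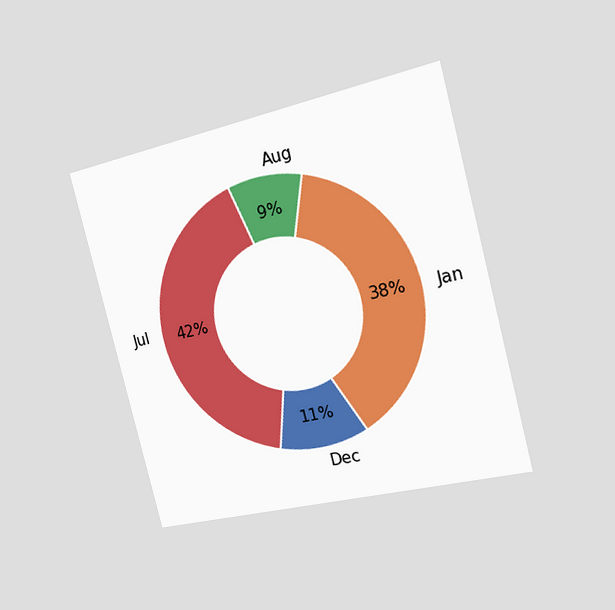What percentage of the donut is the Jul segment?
42%

The chart is tilted about 14° counter-clockwise and viewed slightly from the right. The Jul segment takes up 42% of the ring.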